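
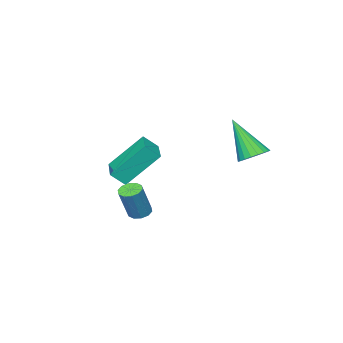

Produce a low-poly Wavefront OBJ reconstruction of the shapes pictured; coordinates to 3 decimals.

v 0.001 -2.589 -1.525
v 0.498 -3.018 -0.923
v 1.094 -1.367 -1.557
v 1.591 -1.795 -0.955
v 1.089 -3.605 -3.145
v 1.586 -4.033 -2.543
v 2.182 -2.382 -3.177
v 2.679 -2.811 -2.575
v 2.262 -1.453 -4.481
v 2.716 -1.672 -4.673
v 3.412 -1.547 -3.171
v 2.958 -1.327 -2.979
v 2.738 -1.341 -4.711
v 3.434 -1.216 -3.209
v 2.578 -1.053 -4.66
v 3.273 -0.928 -3.159
v 2.297 -0.917 -4.542
v 2.993 -0.792 -3.04
v 2.003 -0.986 -4.4
v 2.699 -0.861 -2.898
v 1.808 -1.233 -4.289
v 2.504 -1.108 -2.787
v 1.786 -1.564 -4.251
v 2.482 -1.439 -2.749
v 1.947 -1.852 -4.301
v 2.642 -1.727 -2.8
v 2.227 -1.988 -4.42
v 2.923 -1.863 -2.918
v 2.521 -1.919 -4.562
v 3.217 -1.794 -3.06
v -0.608 2.364 -1.059
v -0.222 2.908 -0.74
v -0.512 1.216 0.779
v -0.512 2.989 -0.674
v -0.818 2.961 -0.676
v -1.088 2.83 -0.744
v -1.275 2.619 -0.866
v -1.347 2.363 -1.022
v -1.291 2.108 -1.184
v -1.116 1.897 -1.325
v -0.854 1.767 -1.42
v -0.549 1.74 -1.452
v -0.255 1.821 -1.417
v -0.021 1.996 -1.32
v 0.111 2.235 -1.178
v 0.119 2.496 -1.015
v 0.001 2.734 -0.86
f 2 4 1
f 5 2 1
f 1 4 3
f 3 5 1
f 2 8 4
f 6 2 5
f 6 8 2
f 4 8 3
f 7 5 3
f 3 8 7
f 7 6 5
f 8 6 7
f 10 9 13
f 10 13 11
f 11 13 14
f 11 14 12
f 13 9 15
f 13 15 14
f 14 15 16
f 14 16 12
f 15 9 17
f 15 17 16
f 16 17 18
f 16 18 12
f 17 9 19
f 17 19 18
f 18 19 20
f 18 20 12
f 19 9 21
f 19 21 20
f 20 21 22
f 20 22 12
f 21 9 23
f 21 23 22
f 22 23 24
f 22 24 12
f 23 9 25
f 23 25 24
f 24 25 26
f 24 26 12
f 25 9 27
f 25 27 26
f 26 27 28
f 26 28 12
f 27 9 29
f 27 29 28
f 28 29 30
f 28 30 12
f 29 9 10
f 29 10 30
f 30 10 11
f 30 11 12
f 32 31 34
f 32 34 33
f 34 31 35
f 34 35 33
f 35 31 36
f 35 36 33
f 36 31 37
f 36 37 33
f 37 31 38
f 37 38 33
f 38 31 39
f 38 39 33
f 39 31 40
f 39 40 33
f 40 31 41
f 40 41 33
f 41 31 42
f 41 42 33
f 42 31 43
f 42 43 33
f 43 31 44
f 43 44 33
f 44 31 45
f 44 45 33
f 45 31 46
f 45 46 33
f 46 31 47
f 46 47 33
f 47 31 32
f 47 32 33



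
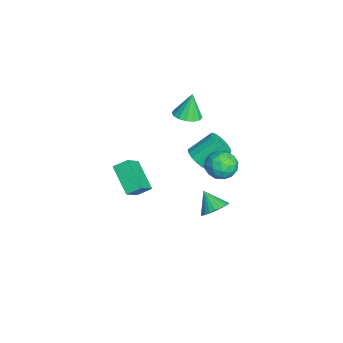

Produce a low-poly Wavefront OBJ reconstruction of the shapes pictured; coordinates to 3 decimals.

v 0.239 -1.271 -0.572
v 1.218 -1.838 0.429
v 0.195 -0.482 -0.082
v 1.174 -1.049 0.919
v 1.706 -0.551 -1.599
v 2.685 -1.118 -0.598
v 1.662 0.238 -1.109
v 2.641 -0.329 -0.108
v 4.15 3.502 -0.548
v 4.838 3.22 -0.179
v 3.43 2.918 0.348
v 4.797 3.503 -0.028
v 4.657 3.786 0.044
v 4.44 4.026 0.026
v 4.179 4.186 -0.08
v 3.914 4.242 -0.257
v 3.684 4.185 -0.478
v 3.526 4.024 -0.71
v 3.462 3.784 -0.918
v 3.504 3.5 -1.069
v 3.643 3.217 -1.141
v 3.86 2.977 -1.123
v 4.121 2.817 -1.017
v 4.387 2.761 -0.84
v 4.616 2.818 -0.619
v 4.775 2.979 -0.387
v -3.016 2.833 -2.892
v -2.245 2.714 -2.531
v -2.573 3.987 -1.407
v -3.344 4.107 -1.768
v -2.173 2.992 -2.826
v -2.501 4.265 -1.702
v -2.295 3.234 -3.136
v -2.623 4.508 -2.012
v -2.582 3.384 -3.39
v -2.91 4.658 -2.266
v -2.968 3.408 -3.53
v -3.297 4.682 -2.406
v -3.366 3.301 -3.524
v -3.694 4.574 -2.4
v -3.683 3.086 -3.373
v -4.011 4.359 -2.249
v -3.847 2.813 -3.112
v -4.175 4.087 -1.988
v -3.821 2.545 -2.801
v -4.149 3.819 -1.677
v -3.611 2.343 -2.51
v -3.939 3.617 -1.386
v -3.264 2.253 -2.307
v -3.592 3.527 -1.183
v -2.86 2.296 -2.238
v -3.189 3.57 -1.114
v -2.492 2.463 -2.319
v -2.821 3.736 -1.195
v -0.573 4.489 -1.599
v 0.377 4.547 -1.333
v -0.837 3.433 -0.427
v 0.113 3.491 -0.161
v -0.488 4.263 -0.018
v -0.325 4.915 -0.743
v -0.135 3.065 -1.017
v 0.028 3.717 -1.742
v 0.648 3.667 -0.973
v 0.429 4.407 -0.356
v -0.889 3.573 -1.404
v -1.108 4.313 -0.787
v -0.075 4.61 -1.569
v -0.385 3.37 -0.191
v -0.739 3.823 -0.107
v -0.18 3.857 0.049
v -0.487 4.827 -1.222
v 0.071 4.861 -1.065
v -0.438 4.694 -0.293
v -0.531 3.119 -0.695
v 0.027 3.153 -0.538
v -0.28 4.123 -1.809
v 0.279 4.157 -1.653
v -0.022 3.286 -1.467
v 0.643 4.127 -1.201
v 0.487 3.507 -0.512
v 0.342 3.256 -1.015
v 0.438 3.64 -1.441
v 0.514 4.562 -0.838
v 0.359 3.942 -0.149
v 0.006 4.396 -0.065
v 0.102 4.779 -0.491
v 0.674 4.045 -0.627
v -0.819 4.038 -1.611
v -0.974 3.418 -0.922
v -0.562 3.201 -1.269
v -0.466 3.584 -1.695
v -0.947 4.473 -1.248
v -1.103 3.853 -0.559
v -0.898 4.34 -0.319
v -0.802 4.724 -0.745
v -1.134 3.935 -1.133
v -3.022 2.198 1.026
v -2.195 2.134 1.21
v -3.338 2.502 2.554
v -2.257 2.559 1.112
v -2.525 2.887 0.992
v -2.925 3.03 0.881
v -3.352 2.951 0.808
v -3.69 2.669 0.794
v -3.849 2.262 0.842
v -3.787 1.838 0.939
v -3.519 1.51 1.06
v -3.118 1.366 1.171
v -2.692 1.446 1.244
v -2.354 1.727 1.258
f 2 4 1
f 5 2 1
f 1 4 3
f 3 5 1
f 2 8 4
f 6 2 5
f 6 8 2
f 4 8 3
f 7 5 3
f 3 8 7
f 7 6 5
f 8 6 7
f 10 9 12
f 10 12 11
f 12 9 13
f 12 13 11
f 13 9 14
f 13 14 11
f 14 9 15
f 14 15 11
f 15 9 16
f 15 16 11
f 16 9 17
f 16 17 11
f 17 9 18
f 17 18 11
f 18 9 19
f 18 19 11
f 19 9 20
f 19 20 11
f 20 9 21
f 20 21 11
f 21 9 22
f 21 22 11
f 22 9 23
f 22 23 11
f 23 9 24
f 23 24 11
f 24 9 25
f 24 25 11
f 25 9 26
f 25 26 11
f 26 9 10
f 26 10 11
f 28 27 31
f 28 31 29
f 29 31 32
f 29 32 30
f 31 27 33
f 31 33 32
f 32 33 34
f 32 34 30
f 33 27 35
f 33 35 34
f 34 35 36
f 34 36 30
f 35 27 37
f 35 37 36
f 36 37 38
f 36 38 30
f 37 27 39
f 37 39 38
f 38 39 40
f 38 40 30
f 39 27 41
f 39 41 40
f 40 41 42
f 40 42 30
f 41 27 43
f 41 43 42
f 42 43 44
f 42 44 30
f 43 27 45
f 43 45 44
f 44 45 46
f 44 46 30
f 45 27 47
f 45 47 46
f 46 47 48
f 46 48 30
f 47 27 49
f 47 49 48
f 48 49 50
f 48 50 30
f 49 27 51
f 49 51 50
f 50 51 52
f 50 52 30
f 51 27 53
f 51 53 52
f 52 53 54
f 52 54 30
f 53 27 28
f 53 28 54
f 54 28 29
f 54 29 30
f 55 92 71
f 92 66 95
f 71 95 60
f 92 95 71
f 55 71 67
f 71 60 72
f 67 72 56
f 71 72 67
f 55 67 76
f 67 56 77
f 76 77 62
f 67 77 76
f 55 76 88
f 76 62 91
f 88 91 65
f 76 91 88
f 55 88 92
f 88 65 96
f 92 96 66
f 88 96 92
f 56 72 83
f 72 60 86
f 83 86 64
f 72 86 83
f 60 95 73
f 95 66 94
f 73 94 59
f 95 94 73
f 66 96 93
f 96 65 89
f 93 89 57
f 96 89 93
f 65 91 90
f 91 62 78
f 90 78 61
f 91 78 90
f 62 77 82
f 77 56 79
f 82 79 63
f 77 79 82
f 58 84 70
f 84 64 85
f 70 85 59
f 84 85 70
f 58 70 68
f 70 59 69
f 68 69 57
f 70 69 68
f 58 68 75
f 68 57 74
f 75 74 61
f 68 74 75
f 58 75 80
f 75 61 81
f 80 81 63
f 75 81 80
f 58 80 84
f 80 63 87
f 84 87 64
f 80 87 84
f 59 85 73
f 85 64 86
f 73 86 60
f 85 86 73
f 57 69 93
f 69 59 94
f 93 94 66
f 69 94 93
f 61 74 90
f 74 57 89
f 90 89 65
f 74 89 90
f 63 81 82
f 81 61 78
f 82 78 62
f 81 78 82
f 64 87 83
f 87 63 79
f 83 79 56
f 87 79 83
f 98 97 100
f 98 100 99
f 100 97 101
f 100 101 99
f 101 97 102
f 101 102 99
f 102 97 103
f 102 103 99
f 103 97 104
f 103 104 99
f 104 97 105
f 104 105 99
f 105 97 106
f 105 106 99
f 106 97 107
f 106 107 99
f 107 97 108
f 107 108 99
f 108 97 109
f 108 109 99
f 109 97 110
f 109 110 99
f 110 97 98
f 110 98 99



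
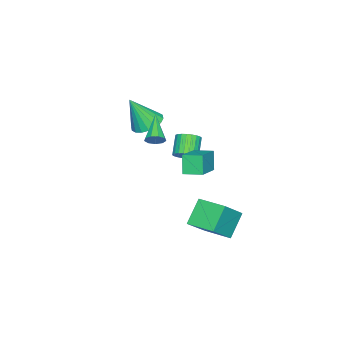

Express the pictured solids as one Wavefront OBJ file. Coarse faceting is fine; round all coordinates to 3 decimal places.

v -0.007 2.66 -0.235
v -0.483 2.398 0.913
v -0.231 3.757 -0.078
v -0.706 3.495 1.071
v 1.886 2.925 0.609
v 1.411 2.663 1.758
v 1.663 4.022 0.767
v 1.187 3.76 1.915
v -2.207 -1.346 1.066
v -1.297 -1.594 0.705
v -1.653 -2.154 3.014
v -1.233 -1.177 0.859
v -1.362 -0.793 1.055
v -1.658 -0.519 1.253
v -2.063 -0.409 1.414
v -2.496 -0.484 1.506
v -2.872 -0.73 1.511
v -3.117 -1.098 1.428
v -3.181 -1.515 1.273
v -3.052 -1.899 1.077
v -2.756 -2.173 0.879
v -2.351 -2.283 0.718
v -1.917 -2.208 0.626
v -1.541 -1.962 0.622
v -1.463 3.316 -3.952
v -0.024 2.953 -2.568
v -1.161 5.054 -3.81
v 0.279 4.691 -2.426
v -0.239 3.209 -5.254
v 1.201 2.846 -3.87
v 0.064 4.947 -5.112
v 1.503 4.584 -3.728
v -0.449 1.928 0.339
v 0.035 1.521 0.704
v -0.906 1.226 1.626
v -1.391 1.632 1.261
v 0.074 1.776 0.825
v -0.867 1.481 1.747
v 0.033 2.054 0.872
v -0.908 1.759 1.794
v -0.081 2.312 0.838
v -1.022 2.017 1.76
v -0.252 2.513 0.728
v -1.193 2.218 1.65
v -0.452 2.624 0.559
v -1.393 2.329 1.481
v -0.652 2.629 0.357
v -1.593 2.334 1.278
v -0.821 2.527 0.151
v -1.763 2.232 1.073
v -0.934 2.334 -0.026
v -1.875 2.039 0.896
v -0.973 2.079 -0.147
v -1.914 1.784 0.775
v -0.932 1.801 -0.194
v -1.873 1.506 0.728
v -0.818 1.543 -0.16
v -1.759 1.248 0.762
v -0.647 1.342 -0.05
v -1.588 1.047 0.872
v -0.447 1.231 0.119
v -1.388 0.936 1.041
v -0.247 1.226 0.322
v -1.188 0.931 1.243
v -0.077 1.328 0.527
v -1.019 1.033 1.449
v 2.054 1.388 2.914
v 2.409 1.325 3.381
v 0.626 0.672 3.906
v 2.233 1.688 3.39
v 1.973 1.911 3.175
v 1.751 1.888 2.839
v 1.671 1.632 2.538
v 1.77 1.261 2.413
v 2.002 0.95 2.523
v 2.258 0.843 2.816
v 2.419 0.992 3.155
f 2 4 1
f 5 2 1
f 1 4 3
f 3 5 1
f 2 8 4
f 6 2 5
f 6 8 2
f 4 8 3
f 7 5 3
f 3 8 7
f 7 6 5
f 8 6 7
f 10 9 12
f 10 12 11
f 12 9 13
f 12 13 11
f 13 9 14
f 13 14 11
f 14 9 15
f 14 15 11
f 15 9 16
f 15 16 11
f 16 9 17
f 16 17 11
f 17 9 18
f 17 18 11
f 18 9 19
f 18 19 11
f 19 9 20
f 19 20 11
f 20 9 21
f 20 21 11
f 21 9 22
f 21 22 11
f 22 9 23
f 22 23 11
f 23 9 24
f 23 24 11
f 24 9 10
f 24 10 11
f 26 28 25
f 29 26 25
f 25 28 27
f 27 29 25
f 26 32 28
f 30 26 29
f 30 32 26
f 28 32 27
f 31 29 27
f 27 32 31
f 31 30 29
f 32 30 31
f 34 33 37
f 34 37 35
f 35 37 38
f 35 38 36
f 37 33 39
f 37 39 38
f 38 39 40
f 38 40 36
f 39 33 41
f 39 41 40
f 40 41 42
f 40 42 36
f 41 33 43
f 41 43 42
f 42 43 44
f 42 44 36
f 43 33 45
f 43 45 44
f 44 45 46
f 44 46 36
f 45 33 47
f 45 47 46
f 46 47 48
f 46 48 36
f 47 33 49
f 47 49 48
f 48 49 50
f 48 50 36
f 49 33 51
f 49 51 50
f 50 51 52
f 50 52 36
f 51 33 53
f 51 53 52
f 52 53 54
f 52 54 36
f 53 33 55
f 53 55 54
f 54 55 56
f 54 56 36
f 55 33 57
f 55 57 56
f 56 57 58
f 56 58 36
f 57 33 59
f 57 59 58
f 58 59 60
f 58 60 36
f 59 33 61
f 59 61 60
f 60 61 62
f 60 62 36
f 61 33 63
f 61 63 62
f 62 63 64
f 62 64 36
f 63 33 65
f 63 65 64
f 64 65 66
f 64 66 36
f 65 33 34
f 65 34 66
f 66 34 35
f 66 35 36
f 68 67 70
f 68 70 69
f 70 67 71
f 70 71 69
f 71 67 72
f 71 72 69
f 72 67 73
f 72 73 69
f 73 67 74
f 73 74 69
f 74 67 75
f 74 75 69
f 75 67 76
f 75 76 69
f 76 67 77
f 76 77 69
f 77 67 68
f 77 68 69



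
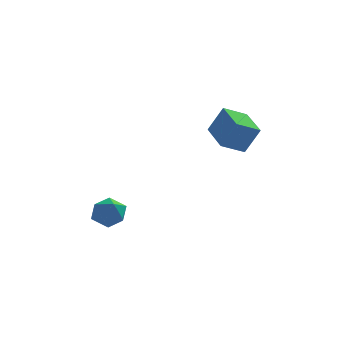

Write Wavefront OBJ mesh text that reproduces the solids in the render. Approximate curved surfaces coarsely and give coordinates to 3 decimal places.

v -2.967 -2.326 -1.934
v -2.02 -2.057 -2.104
v -2.54 -3.883 -2.016
v -1.593 -3.614 -2.186
v -2.004 -3.454 -1.29
v -2.269 -2.492 -1.239
v -2.291 -3.448 -2.881
v -2.556 -2.486 -2.83
v -1.603 -2.75 -2.689
v -1.425 -2.754 -1.706
v -3.135 -3.186 -2.414
v -2.957 -3.19 -1.431
v 3.173 -2.422 2.269
v 3.931 -2.505 3.755
v 2.542 -0.413 2.703
v 3.3 -0.496 4.189
v 4.36 -1.924 1.691
v 5.118 -2.007 3.177
v 3.729 0.085 2.125
v 4.487 0.002 3.611
f 1 12 6
f 1 6 2
f 1 2 8
f 1 8 11
f 1 11 12
f 2 6 10
f 6 12 5
f 12 11 3
f 11 8 7
f 8 2 9
f 4 10 5
f 4 5 3
f 4 3 7
f 4 7 9
f 4 9 10
f 5 10 6
f 3 5 12
f 7 3 11
f 9 7 8
f 10 9 2
f 14 16 13
f 17 14 13
f 13 16 15
f 15 17 13
f 14 20 16
f 18 14 17
f 18 20 14
f 16 20 15
f 19 17 15
f 15 20 19
f 19 18 17
f 20 18 19



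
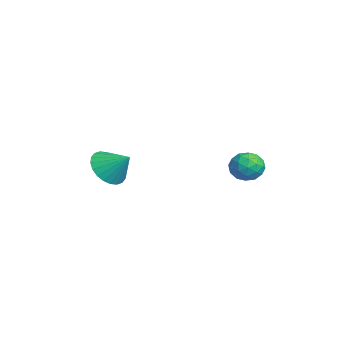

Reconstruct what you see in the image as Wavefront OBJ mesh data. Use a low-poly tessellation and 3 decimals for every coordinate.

v 1.04 -3.337 -0.129
v 1.895 -3.366 -0.789
v 1.78 -2.443 0.789
v 1.684 -3.035 -0.942
v 1.376 -2.75 -0.971
v 1.016 -2.554 -0.872
v 0.66 -2.477 -0.66
v 0.362 -2.532 -0.367
v 0.167 -2.709 -0.038
v 0.105 -2.981 0.277
v 0.186 -3.308 0.53
v 0.396 -3.639 0.683
v 0.705 -3.925 0.713
v 1.065 -4.121 0.614
v 1.421 -4.197 0.402
v 1.719 -4.143 0.109
v 1.914 -3.966 -0.22
v 1.976 -3.693 -0.535
v 3.526 3.044 1.306
v 3.812 3.383 0.554
v 3.528 1.757 0.726
v 3.814 2.096 -0.026
v 4.338 2.078 0.672
v 4.337 2.874 1.03
v 3.003 2.266 0.25
v 3.002 3.062 0.608
v 3.489 2.902 -0.099
v 4.314 2.786 0.162
v 3.026 2.354 1.118
v 3.851 2.238 1.379
v 3.669 3.327 0.981
v 3.671 1.813 0.299
v 3.979 1.803 0.709
v 4.147 2.002 0.268
v 3.977 3.027 1.261
v 4.145 3.227 0.819
v 4.454 2.459 0.888
v 3.195 1.913 0.461
v 3.363 2.113 0.019
v 3.193 3.138 1.012
v 3.361 3.337 0.571
v 2.886 2.681 0.392
v 3.647 3.243 0.155
v 3.648 2.486 -0.185
v 3.172 2.587 -0.024
v 3.171 3.055 0.187
v 4.132 3.175 0.309
v 4.133 2.418 -0.032
v 4.441 2.408 0.378
v 4.44 2.875 0.589
v 3.942 2.892 -0.075
v 3.207 2.722 1.312
v 3.208 1.965 0.971
v 2.9 2.265 0.691
v 2.899 2.732 0.902
v 3.692 2.654 1.465
v 3.693 1.897 1.125
v 4.169 2.085 1.093
v 4.168 2.553 1.304
v 3.398 2.248 1.355
f 2 1 4
f 2 4 3
f 4 1 5
f 4 5 3
f 5 1 6
f 5 6 3
f 6 1 7
f 6 7 3
f 7 1 8
f 7 8 3
f 8 1 9
f 8 9 3
f 9 1 10
f 9 10 3
f 10 1 11
f 10 11 3
f 11 1 12
f 11 12 3
f 12 1 13
f 12 13 3
f 13 1 14
f 13 14 3
f 14 1 15
f 14 15 3
f 15 1 16
f 15 16 3
f 16 1 17
f 16 17 3
f 17 1 18
f 17 18 3
f 18 1 2
f 18 2 3
f 19 56 35
f 56 30 59
f 35 59 24
f 56 59 35
f 19 35 31
f 35 24 36
f 31 36 20
f 35 36 31
f 19 31 40
f 31 20 41
f 40 41 26
f 31 41 40
f 19 40 52
f 40 26 55
f 52 55 29
f 40 55 52
f 19 52 56
f 52 29 60
f 56 60 30
f 52 60 56
f 20 36 47
f 36 24 50
f 47 50 28
f 36 50 47
f 24 59 37
f 59 30 58
f 37 58 23
f 59 58 37
f 30 60 57
f 60 29 53
f 57 53 21
f 60 53 57
f 29 55 54
f 55 26 42
f 54 42 25
f 55 42 54
f 26 41 46
f 41 20 43
f 46 43 27
f 41 43 46
f 22 48 34
f 48 28 49
f 34 49 23
f 48 49 34
f 22 34 32
f 34 23 33
f 32 33 21
f 34 33 32
f 22 32 39
f 32 21 38
f 39 38 25
f 32 38 39
f 22 39 44
f 39 25 45
f 44 45 27
f 39 45 44
f 22 44 48
f 44 27 51
f 48 51 28
f 44 51 48
f 23 49 37
f 49 28 50
f 37 50 24
f 49 50 37
f 21 33 57
f 33 23 58
f 57 58 30
f 33 58 57
f 25 38 54
f 38 21 53
f 54 53 29
f 38 53 54
f 27 45 46
f 45 25 42
f 46 42 26
f 45 42 46
f 28 51 47
f 51 27 43
f 47 43 20
f 51 43 47



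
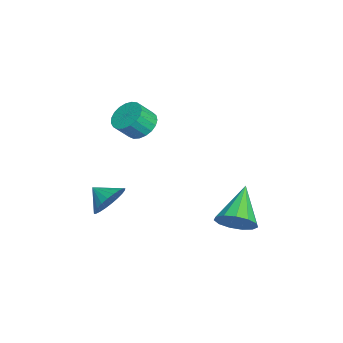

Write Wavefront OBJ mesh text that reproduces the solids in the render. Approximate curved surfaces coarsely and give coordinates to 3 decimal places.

v -0.778 -1.178 -0.169
v -0.013 -0.942 -0.345
v 0.363 -1.565 0.453
v -0.402 -1.802 0.629
v -0.109 -0.707 -0.116
v 0.267 -1.331 0.682
v -0.321 -0.554 0.103
v 0.055 -1.178 0.901
v -0.611 -0.509 0.275
v -0.235 -1.133 1.073
v -0.931 -0.58 0.37
v -0.555 -1.203 1.168
v -1.224 -0.754 0.373
v -0.848 -1.377 1.171
v -1.44 -1.002 0.281
v -1.064 -1.625 1.079
v -1.542 -1.28 0.112
v -1.166 -1.903 0.91
v -1.511 -1.54 -0.106
v -1.135 -2.163 0.692
v -1.354 -1.738 -0.335
v -0.978 -2.361 0.463
v -1.097 -1.839 -0.535
v -0.721 -2.463 0.263
v -0.785 -1.826 -0.672
v -0.409 -2.449 0.126
v -0.472 -1.701 -0.722
v -0.096 -2.324 0.076
v -0.211 -1.486 -0.676
v 0.165 -2.109 0.122
v -0.049 -1.217 -0.543
v 0.327 -1.84 0.255
v 2.789 2.964 -3.722
v 3.313 3.478 -3.15
v 1.151 3.296 -2.518
v 3.117 3.808 -3.507
v 2.817 3.87 -3.933
v 2.508 3.645 -4.291
v 2.289 3.203 -4.469
v 2.228 2.686 -4.409
v 2.345 2.257 -4.132
v 2.603 2.053 -3.724
v 2.92 2.138 -3.316
v 3.196 2.485 -3.037
v 3.342 2.985 -2.975
v 1.606 -2.337 -3.419
v 2.084 -2.109 -2.667
v 1.154 -3.103 -2.901
v 1.79 -1.908 -2.626
v 1.467 -1.772 -2.706
v 1.166 -1.722 -2.894
v 0.931 -1.766 -3.163
v 0.8 -1.896 -3.47
v 0.79 -2.094 -3.77
v 0.905 -2.328 -4.016
v 1.127 -2.564 -4.172
v 1.421 -2.765 -4.213
v 1.744 -2.901 -4.133
v 2.045 -2.951 -3.945
v 2.28 -2.907 -3.676
v 2.412 -2.777 -3.369
v 2.421 -2.58 -3.069
v 2.306 -2.345 -2.823
f 2 1 5
f 2 5 3
f 3 5 6
f 3 6 4
f 5 1 7
f 5 7 6
f 6 7 8
f 6 8 4
f 7 1 9
f 7 9 8
f 8 9 10
f 8 10 4
f 9 1 11
f 9 11 10
f 10 11 12
f 10 12 4
f 11 1 13
f 11 13 12
f 12 13 14
f 12 14 4
f 13 1 15
f 13 15 14
f 14 15 16
f 14 16 4
f 15 1 17
f 15 17 16
f 16 17 18
f 16 18 4
f 17 1 19
f 17 19 18
f 18 19 20
f 18 20 4
f 19 1 21
f 19 21 20
f 20 21 22
f 20 22 4
f 21 1 23
f 21 23 22
f 22 23 24
f 22 24 4
f 23 1 25
f 23 25 24
f 24 25 26
f 24 26 4
f 25 1 27
f 25 27 26
f 26 27 28
f 26 28 4
f 27 1 29
f 27 29 28
f 28 29 30
f 28 30 4
f 29 1 31
f 29 31 30
f 30 31 32
f 30 32 4
f 31 1 2
f 31 2 32
f 32 2 3
f 32 3 4
f 34 33 36
f 34 36 35
f 36 33 37
f 36 37 35
f 37 33 38
f 37 38 35
f 38 33 39
f 38 39 35
f 39 33 40
f 39 40 35
f 40 33 41
f 40 41 35
f 41 33 42
f 41 42 35
f 42 33 43
f 42 43 35
f 43 33 44
f 43 44 35
f 44 33 45
f 44 45 35
f 45 33 34
f 45 34 35
f 47 46 49
f 47 49 48
f 49 46 50
f 49 50 48
f 50 46 51
f 50 51 48
f 51 46 52
f 51 52 48
f 52 46 53
f 52 53 48
f 53 46 54
f 53 54 48
f 54 46 55
f 54 55 48
f 55 46 56
f 55 56 48
f 56 46 57
f 56 57 48
f 57 46 58
f 57 58 48
f 58 46 59
f 58 59 48
f 59 46 60
f 59 60 48
f 60 46 61
f 60 61 48
f 61 46 62
f 61 62 48
f 62 46 63
f 62 63 48
f 63 46 47
f 63 47 48



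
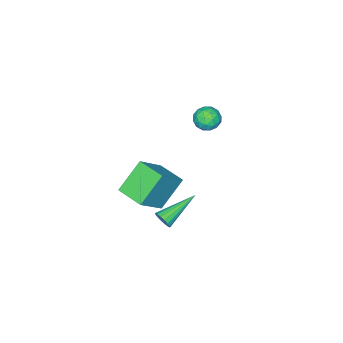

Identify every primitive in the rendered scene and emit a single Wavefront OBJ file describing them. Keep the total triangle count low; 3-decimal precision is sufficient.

v 2.124 1.871 -3.835
v 2.343 2.182 -3.451
v 0.176 2.269 -3.045
v 2.298 2.346 -3.646
v 2.213 2.401 -3.884
v 2.108 2.335 -4.11
v 2.006 2.162 -4.274
v 1.932 1.923 -4.336
v 1.902 1.671 -4.284
v 1.922 1.466 -4.129
v 1.989 1.353 -3.906
v 2.087 1.359 -3.667
v 2.194 1.482 -3.467
v 2.284 1.694 -3.35
v 2.338 1.947 -3.345
v -3.638 0.402 -1.509
v -3.141 0.606 -0.961
v -3.739 -0.726 -0.999
v -3.242 -0.522 -0.451
v -3.941 -0.207 -0.47
v -3.879 0.49 -0.786
v -3.001 -0.61 -1.174
v -2.939 0.087 -1.49
v -2.747 -0.02 -0.754
v -3.328 0.229 -0.319
v -3.552 -0.349 -1.641
v -4.133 -0.1 -1.206
v -3.381 0.603 -1.28
v -3.499 -0.723 -0.68
v -3.911 -0.538 -0.691
v -3.618 -0.418 -0.369
v -3.815 0.535 -1.177
v -3.522 0.654 -0.855
v -3.993 0.177 -0.566
v -3.358 -0.774 -1.105
v -3.065 -0.655 -0.783
v -3.262 0.298 -1.591
v -2.969 0.418 -1.269
v -2.887 -0.297 -1.394
v -2.857 0.355 -0.836
v -2.916 -0.308 -0.536
v -2.775 -0.36 -0.962
v -2.738 0.05 -1.147
v -3.198 0.501 -0.58
v -3.258 -0.162 -0.281
v -3.669 0.023 -0.292
v -3.632 0.433 -0.477
v -2.967 0.133 -0.459
v -3.622 0.042 -1.679
v -3.682 -0.621 -1.38
v -3.248 -0.553 -1.483
v -3.211 -0.143 -1.668
v -3.964 0.188 -1.424
v -4.023 -0.475 -1.124
v -4.142 -0.17 -0.813
v -4.105 0.24 -0.998
v -3.913 -0.253 -1.501
v 2.401 0.674 -2.309
v 1.085 0.86 -0.938
v 2.494 2.147 -2.42
v 1.178 2.333 -1.049
v 3.882 0.687 -0.891
v 2.566 0.873 0.48
v 3.975 2.16 -1.002
v 2.659 2.346 0.369
f 2 1 4
f 2 4 3
f 4 1 5
f 4 5 3
f 5 1 6
f 5 6 3
f 6 1 7
f 6 7 3
f 7 1 8
f 7 8 3
f 8 1 9
f 8 9 3
f 9 1 10
f 9 10 3
f 10 1 11
f 10 11 3
f 11 1 12
f 11 12 3
f 12 1 13
f 12 13 3
f 13 1 14
f 13 14 3
f 14 1 15
f 14 15 3
f 15 1 2
f 15 2 3
f 16 53 32
f 53 27 56
f 32 56 21
f 53 56 32
f 16 32 28
f 32 21 33
f 28 33 17
f 32 33 28
f 16 28 37
f 28 17 38
f 37 38 23
f 28 38 37
f 16 37 49
f 37 23 52
f 49 52 26
f 37 52 49
f 16 49 53
f 49 26 57
f 53 57 27
f 49 57 53
f 17 33 44
f 33 21 47
f 44 47 25
f 33 47 44
f 21 56 34
f 56 27 55
f 34 55 20
f 56 55 34
f 27 57 54
f 57 26 50
f 54 50 18
f 57 50 54
f 26 52 51
f 52 23 39
f 51 39 22
f 52 39 51
f 23 38 43
f 38 17 40
f 43 40 24
f 38 40 43
f 19 45 31
f 45 25 46
f 31 46 20
f 45 46 31
f 19 31 29
f 31 20 30
f 29 30 18
f 31 30 29
f 19 29 36
f 29 18 35
f 36 35 22
f 29 35 36
f 19 36 41
f 36 22 42
f 41 42 24
f 36 42 41
f 19 41 45
f 41 24 48
f 45 48 25
f 41 48 45
f 20 46 34
f 46 25 47
f 34 47 21
f 46 47 34
f 18 30 54
f 30 20 55
f 54 55 27
f 30 55 54
f 22 35 51
f 35 18 50
f 51 50 26
f 35 50 51
f 24 42 43
f 42 22 39
f 43 39 23
f 42 39 43
f 25 48 44
f 48 24 40
f 44 40 17
f 48 40 44
f 59 61 58
f 62 59 58
f 58 61 60
f 60 62 58
f 59 65 61
f 63 59 62
f 63 65 59
f 61 65 60
f 64 62 60
f 60 65 64
f 64 63 62
f 65 63 64



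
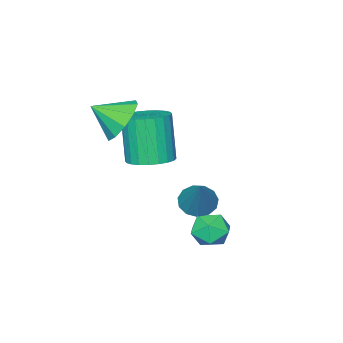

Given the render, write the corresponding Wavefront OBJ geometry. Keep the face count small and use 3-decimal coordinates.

v 1.562 -2.063 -0.215
v 1.901 -2.458 -1.034
v 2.278 -2.837 0.455
v 2.259 -2 -0.887
v 2.35 -1.566 -0.484
v 2.141 -1.322 0.022
v 1.71 -1.36 0.437
v 1.223 -1.668 0.603
v 0.865 -2.126 0.456
v 0.773 -2.56 0.053
v 0.983 -2.804 -0.452
v 1.413 -2.765 -0.868
v 0.75 -1.545 -2.275
v 1.345 -2.175 -2.351
v 1.025 -2.705 -0.481
v 0.43 -2.075 -0.405
v 1.537 -1.916 -2.245
v 1.216 -2.446 -0.375
v 1.609 -1.6 -2.143
v 1.288 -2.13 -0.273
v 1.55 -1.276 -2.062
v 1.229 -1.806 -0.192
v 1.369 -0.993 -2.012
v 1.048 -1.523 -0.142
v 1.094 -0.794 -2.003
v 0.773 -1.324 -0.133
v 0.767 -0.709 -2.035
v 0.446 -1.239 -0.165
v 0.437 -0.752 -2.104
v 0.117 -1.281 -0.234
v 0.155 -0.915 -2.199
v -0.165 -1.445 -0.329
v -0.036 -1.174 -2.305
v -0.357 -1.704 -0.435
v -0.108 -1.49 -2.407
v -0.429 -2.02 -0.537
v -0.049 -1.814 -2.488
v -0.37 -2.344 -0.618
v 0.132 -2.097 -2.538
v -0.189 -2.627 -0.668
v 0.407 -2.296 -2.547
v 0.086 -2.826 -0.677
v 0.734 -2.381 -2.515
v 0.413 -2.911 -0.645
v 1.063 -2.339 -2.446
v 0.743 -2.868 -0.576
v 1.859 2.255 -3.249
v 2.153 1.746 -3.743
v 0.767 2.194 -3.837
v 1.061 1.685 -4.331
v 0.947 1.487 -3.598
v 1.622 1.525 -3.235
v 1.298 2.415 -4.345
v 1.973 2.453 -3.982
v 1.806 1.845 -4.42
v 1.59 1.272 -3.959
v 1.33 2.668 -3.621
v 1.114 2.095 -3.16
v 1.151 1.091 -2.937
v 1.736 1.126 -3.283
v 1.969 1.989 -1.463
v 1.541 1.444 -3.368
v 1.222 1.65 -3.317
v 0.88 1.679 -3.145
v 0.625 1.52 -2.907
v 0.537 1.226 -2.679
v 0.644 0.888 -2.532
v 0.912 0.615 -2.514
v 1.256 0.493 -2.63
v 1.567 0.56 -2.844
v 1.746 0.796 -3.087
f 2 1 4
f 2 4 3
f 4 1 5
f 4 5 3
f 5 1 6
f 5 6 3
f 6 1 7
f 6 7 3
f 7 1 8
f 7 8 3
f 8 1 9
f 8 9 3
f 9 1 10
f 9 10 3
f 10 1 11
f 10 11 3
f 11 1 12
f 11 12 3
f 12 1 2
f 12 2 3
f 14 13 17
f 14 17 15
f 15 17 18
f 15 18 16
f 17 13 19
f 17 19 18
f 18 19 20
f 18 20 16
f 19 13 21
f 19 21 20
f 20 21 22
f 20 22 16
f 21 13 23
f 21 23 22
f 22 23 24
f 22 24 16
f 23 13 25
f 23 25 24
f 24 25 26
f 24 26 16
f 25 13 27
f 25 27 26
f 26 27 28
f 26 28 16
f 27 13 29
f 27 29 28
f 28 29 30
f 28 30 16
f 29 13 31
f 29 31 30
f 30 31 32
f 30 32 16
f 31 13 33
f 31 33 32
f 32 33 34
f 32 34 16
f 33 13 35
f 33 35 34
f 34 35 36
f 34 36 16
f 35 13 37
f 35 37 36
f 36 37 38
f 36 38 16
f 37 13 39
f 37 39 38
f 38 39 40
f 38 40 16
f 39 13 41
f 39 41 40
f 40 41 42
f 40 42 16
f 41 13 43
f 41 43 42
f 42 43 44
f 42 44 16
f 43 13 45
f 43 45 44
f 44 45 46
f 44 46 16
f 45 13 14
f 45 14 46
f 46 14 15
f 46 15 16
f 47 58 52
f 47 52 48
f 47 48 54
f 47 54 57
f 47 57 58
f 48 52 56
f 52 58 51
f 58 57 49
f 57 54 53
f 54 48 55
f 50 56 51
f 50 51 49
f 50 49 53
f 50 53 55
f 50 55 56
f 51 56 52
f 49 51 58
f 53 49 57
f 55 53 54
f 56 55 48
f 60 59 62
f 60 62 61
f 62 59 63
f 62 63 61
f 63 59 64
f 63 64 61
f 64 59 65
f 64 65 61
f 65 59 66
f 65 66 61
f 66 59 67
f 66 67 61
f 67 59 68
f 67 68 61
f 68 59 69
f 68 69 61
f 69 59 70
f 69 70 61
f 70 59 71
f 70 71 61
f 71 59 60
f 71 60 61



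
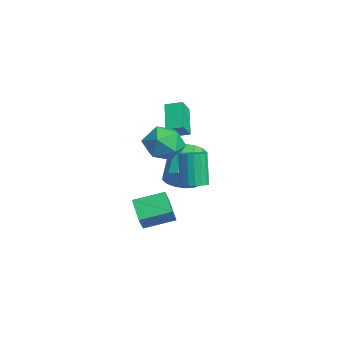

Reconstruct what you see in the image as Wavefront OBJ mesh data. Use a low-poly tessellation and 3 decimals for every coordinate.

v 1.357 -2.73 0.942
v 0.089 -2.467 2.044
v 1.717 -1.924 1.164
v 0.449 -1.661 2.266
v 1.931 -3.199 1.714
v 0.663 -2.936 2.816
v 2.291 -2.393 1.936
v 1.023 -2.13 3.038
v 2.874 -2.022 -1.68
v 3.392 -2.438 -1.46
v 2.704 -2.353 0.32
v 2.186 -1.938 0.1
v 3.513 -2.153 -1.426
v 2.825 -2.068 0.353
v 3.508 -1.842 -1.443
v 2.82 -1.757 0.336
v 3.377 -1.567 -1.507
v 2.688 -1.482 0.272
v 3.146 -1.382 -1.605
v 2.458 -1.297 0.174
v 2.861 -1.324 -1.718
v 2.173 -1.239 0.062
v 2.579 -1.404 -1.823
v 1.891 -1.319 -0.044
v 2.356 -1.607 -1.9
v 1.668 -1.522 -0.12
v 2.235 -1.892 -1.933
v 1.547 -1.807 -0.154
v 2.24 -2.203 -1.916
v 1.552 -2.118 -0.137
v 2.372 -2.478 -1.852
v 1.683 -2.393 -0.073
v 2.602 -2.663 -1.754
v 1.914 -2.578 0.025
v 2.887 -2.721 -1.642
v 2.199 -2.636 0.138
v 3.169 -2.641 -1.536
v 2.481 -2.556 0.243
v 0.296 -4.279 -4.286
v 0.712 -4.578 -3.475
v 0.514 -2.683 -3.809
v 0.93 -2.982 -2.998
v 1.67 -4.258 -4.982
v 2.086 -4.557 -4.171
v 1.888 -2.662 -4.505
v 2.304 -2.961 -3.694
v 0.538 -2.067 -2.517
v 1.002 -2.384 -1.726
v -0.535 -1.649 -0.532
v -0.998 -1.333 -1.323
v 1.17 -1.917 -1.796
v -0.367 -1.182 -0.603
v 1.169 -1.489 -2.06
v -0.367 -0.755 -0.867
v 1 -1.217 -2.446
v -0.537 -0.482 -1.253
v 0.706 -1.173 -2.851
v -0.83 -0.438 -1.658
v 0.368 -1.368 -3.167
v -1.169 -0.633 -1.973
v 0.075 -1.751 -3.308
v -1.462 -1.016 -2.114
v -0.093 -2.218 -3.237
v -1.63 -1.483 -2.044
v -0.093 -2.645 -2.973
v -1.629 -1.911 -1.78
v 0.077 -2.918 -2.587
v -1.46 -2.183 -1.394
v 0.37 -2.962 -2.182
v -1.166 -2.227 -0.989
v 0.709 -2.767 -1.867
v -0.828 -2.032 -0.673
v 3.246 -3.294 1.21
v 4.135 -2.75 1.604
v 3.825 -4.81 1.996
v 4.714 -4.266 2.39
v 3.698 -4.037 2.789
v 3.341 -3.1 2.303
v 4.619 -4.46 1.297
v 4.262 -3.523 0.811
v 4.984 -3.47 1.658
v 4.415 -3.209 2.58
v 3.545 -4.351 1.02
v 2.976 -4.09 1.942
f 2 4 1
f 5 2 1
f 1 4 3
f 3 5 1
f 2 8 4
f 6 2 5
f 6 8 2
f 4 8 3
f 7 5 3
f 3 8 7
f 7 6 5
f 8 6 7
f 10 9 13
f 10 13 11
f 11 13 14
f 11 14 12
f 13 9 15
f 13 15 14
f 14 15 16
f 14 16 12
f 15 9 17
f 15 17 16
f 16 17 18
f 16 18 12
f 17 9 19
f 17 19 18
f 18 19 20
f 18 20 12
f 19 9 21
f 19 21 20
f 20 21 22
f 20 22 12
f 21 9 23
f 21 23 22
f 22 23 24
f 22 24 12
f 23 9 25
f 23 25 24
f 24 25 26
f 24 26 12
f 25 9 27
f 25 27 26
f 26 27 28
f 26 28 12
f 27 9 29
f 27 29 28
f 28 29 30
f 28 30 12
f 29 9 31
f 29 31 30
f 30 31 32
f 30 32 12
f 31 9 33
f 31 33 32
f 32 33 34
f 32 34 12
f 33 9 35
f 33 35 34
f 34 35 36
f 34 36 12
f 35 9 37
f 35 37 36
f 36 37 38
f 36 38 12
f 37 9 10
f 37 10 38
f 38 10 11
f 38 11 12
f 40 42 39
f 43 40 39
f 39 42 41
f 41 43 39
f 40 46 42
f 44 40 43
f 44 46 40
f 42 46 41
f 45 43 41
f 41 46 45
f 45 44 43
f 46 44 45
f 48 47 51
f 48 51 49
f 49 51 52
f 49 52 50
f 51 47 53
f 51 53 52
f 52 53 54
f 52 54 50
f 53 47 55
f 53 55 54
f 54 55 56
f 54 56 50
f 55 47 57
f 55 57 56
f 56 57 58
f 56 58 50
f 57 47 59
f 57 59 58
f 58 59 60
f 58 60 50
f 59 47 61
f 59 61 60
f 60 61 62
f 60 62 50
f 61 47 63
f 61 63 62
f 62 63 64
f 62 64 50
f 63 47 65
f 63 65 64
f 64 65 66
f 64 66 50
f 65 47 67
f 65 67 66
f 66 67 68
f 66 68 50
f 67 47 69
f 67 69 68
f 68 69 70
f 68 70 50
f 69 47 71
f 69 71 70
f 70 71 72
f 70 72 50
f 71 47 48
f 71 48 72
f 72 48 49
f 72 49 50
f 73 84 78
f 73 78 74
f 73 74 80
f 73 80 83
f 73 83 84
f 74 78 82
f 78 84 77
f 84 83 75
f 83 80 79
f 80 74 81
f 76 82 77
f 76 77 75
f 76 75 79
f 76 79 81
f 76 81 82
f 77 82 78
f 75 77 84
f 79 75 83
f 81 79 80
f 82 81 74



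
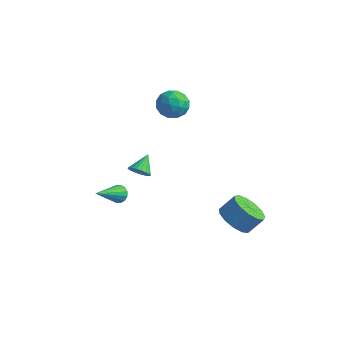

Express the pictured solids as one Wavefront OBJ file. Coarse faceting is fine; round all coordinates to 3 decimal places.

v 3.431 2.729 -2.953
v 4.327 2.717 -3.419
v 4.785 3.339 -2.554
v 3.889 3.351 -2.087
v 4.054 3.18 -3.607
v 4.512 3.802 -2.742
v 3.583 3.5 -3.587
v 4.042 4.122 -2.722
v 3.064 3.574 -3.366
v 3.523 4.196 -2.501
v 2.662 3.381 -3.014
v 3.12 4.003 -2.149
v 2.503 2.98 -2.642
v 2.962 3.602 -1.777
v 2.639 2.5 -2.368
v 3.098 3.122 -1.503
v 3.027 2.092 -2.281
v 3.485 2.714 -1.416
v 3.542 1.887 -2.406
v 4.001 2.509 -1.541
v 4.022 1.949 -2.705
v 4.481 2.571 -1.84
v 4.315 2.258 -3.083
v 4.773 2.88 -2.218
v -2.804 2.568 -2.323
v -2.218 2.802 -2.43
v -3.036 3.492 -1.577
v -2.36 2.921 -2.621
v -2.58 2.978 -2.761
v -2.838 2.965 -2.824
v -3.09 2.883 -2.802
v -3.292 2.746 -2.696
v -3.411 2.579 -2.526
v -3.424 2.41 -2.321
v -3.33 2.268 -2.116
v -3.145 2.179 -1.947
v -2.901 2.156 -1.843
v -2.64 2.205 -1.822
v -2.408 2.316 -1.888
v -2.244 2.472 -2.029
v -2.176 2.643 -2.221
v -2.225 0.453 -2.552
v -1.703 0.343 -2.724
v -2.255 -1.173 -1.608
v -1.671 0.487 -2.475
v -1.787 0.622 -2.246
v -2.02 0.712 -2.099
v -2.308 0.732 -2.074
v -2.574 0.678 -2.176
v -2.746 0.563 -2.379
v -2.778 0.419 -2.629
v -2.662 0.284 -2.858
v -2.429 0.194 -3.004
v -2.141 0.174 -3.03
v -1.875 0.228 -2.927
v -1.603 2.877 3.943
v -0.97 3.468 4.204
v -0.81 2.552 2.756
v -0.177 3.143 3.017
v -0.304 2.38 3.486
v -0.794 2.581 4.219
v -0.986 3.439 2.741
v -1.476 3.64 3.474
v -0.589 3.815 3.461
v -0.168 3.161 3.922
v -1.612 2.859 3.038
v -1.191 2.205 3.499
v -1.356 3.201 4.177
v -0.424 2.819 2.783
v -0.499 2.371 3.058
v -0.127 2.718 3.212
v -1.253 2.68 4.186
v -0.881 3.027 4.34
v -0.49 2.387 3.918
v -0.899 2.993 2.62
v -0.527 3.34 2.774
v -1.653 3.302 3.748
v -1.281 3.649 3.902
v -1.29 3.633 3.042
v -0.76 3.752 3.894
v -0.294 3.561 3.197
v -0.769 3.736 3.034
v -1.057 3.854 3.465
v -0.512 3.368 4.165
v -0.046 3.177 3.468
v -0.121 2.728 3.743
v -0.409 2.846 4.174
v -0.288 3.572 3.728
v -1.734 2.843 3.492
v -1.268 2.652 2.795
v -1.371 3.174 2.786
v -1.659 3.292 3.217
v -1.486 2.459 3.763
v -1.02 2.268 3.066
v -0.723 2.166 3.495
v -1.011 2.284 3.926
v -1.492 2.448 3.232
f 2 1 5
f 2 5 3
f 3 5 6
f 3 6 4
f 5 1 7
f 5 7 6
f 6 7 8
f 6 8 4
f 7 1 9
f 7 9 8
f 8 9 10
f 8 10 4
f 9 1 11
f 9 11 10
f 10 11 12
f 10 12 4
f 11 1 13
f 11 13 12
f 12 13 14
f 12 14 4
f 13 1 15
f 13 15 14
f 14 15 16
f 14 16 4
f 15 1 17
f 15 17 16
f 16 17 18
f 16 18 4
f 17 1 19
f 17 19 18
f 18 19 20
f 18 20 4
f 19 1 21
f 19 21 20
f 20 21 22
f 20 22 4
f 21 1 23
f 21 23 22
f 22 23 24
f 22 24 4
f 23 1 2
f 23 2 24
f 24 2 3
f 24 3 4
f 26 25 28
f 26 28 27
f 28 25 29
f 28 29 27
f 29 25 30
f 29 30 27
f 30 25 31
f 30 31 27
f 31 25 32
f 31 32 27
f 32 25 33
f 32 33 27
f 33 25 34
f 33 34 27
f 34 25 35
f 34 35 27
f 35 25 36
f 35 36 27
f 36 25 37
f 36 37 27
f 37 25 38
f 37 38 27
f 38 25 39
f 38 39 27
f 39 25 40
f 39 40 27
f 40 25 41
f 40 41 27
f 41 25 26
f 41 26 27
f 43 42 45
f 43 45 44
f 45 42 46
f 45 46 44
f 46 42 47
f 46 47 44
f 47 42 48
f 47 48 44
f 48 42 49
f 48 49 44
f 49 42 50
f 49 50 44
f 50 42 51
f 50 51 44
f 51 42 52
f 51 52 44
f 52 42 53
f 52 53 44
f 53 42 54
f 53 54 44
f 54 42 55
f 54 55 44
f 55 42 43
f 55 43 44
f 56 93 72
f 93 67 96
f 72 96 61
f 93 96 72
f 56 72 68
f 72 61 73
f 68 73 57
f 72 73 68
f 56 68 77
f 68 57 78
f 77 78 63
f 68 78 77
f 56 77 89
f 77 63 92
f 89 92 66
f 77 92 89
f 56 89 93
f 89 66 97
f 93 97 67
f 89 97 93
f 57 73 84
f 73 61 87
f 84 87 65
f 73 87 84
f 61 96 74
f 96 67 95
f 74 95 60
f 96 95 74
f 67 97 94
f 97 66 90
f 94 90 58
f 97 90 94
f 66 92 91
f 92 63 79
f 91 79 62
f 92 79 91
f 63 78 83
f 78 57 80
f 83 80 64
f 78 80 83
f 59 85 71
f 85 65 86
f 71 86 60
f 85 86 71
f 59 71 69
f 71 60 70
f 69 70 58
f 71 70 69
f 59 69 76
f 69 58 75
f 76 75 62
f 69 75 76
f 59 76 81
f 76 62 82
f 81 82 64
f 76 82 81
f 59 81 85
f 81 64 88
f 85 88 65
f 81 88 85
f 60 86 74
f 86 65 87
f 74 87 61
f 86 87 74
f 58 70 94
f 70 60 95
f 94 95 67
f 70 95 94
f 62 75 91
f 75 58 90
f 91 90 66
f 75 90 91
f 64 82 83
f 82 62 79
f 83 79 63
f 82 79 83
f 65 88 84
f 88 64 80
f 84 80 57
f 88 80 84



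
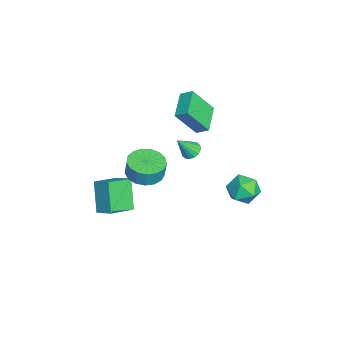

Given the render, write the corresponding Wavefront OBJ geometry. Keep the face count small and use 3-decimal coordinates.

v 0.696 0.891 2.828
v 1.24 1.079 2.753
v 1.104 0.169 3.992
v 1.124 1.273 2.914
v 0.91 1.38 3.056
v 0.647 1.374 3.144
v 0.395 1.259 3.161
v 0.213 1.059 3.101
v 0.141 0.82 2.978
v 0.196 0.598 2.821
v 0.366 0.443 2.665
v 0.611 0.391 2.547
v 0.876 0.453 2.493
v 1.1 0.616 2.515
v 1.231 0.841 2.609
v -3.298 -3.215 -3.164
v -2.263 -4.398 -2.571
v -2.665 -2.398 -2.637
v -1.631 -3.581 -2.044
v -2.149 -3.039 -4.816
v -1.115 -4.222 -4.223
v -1.517 -2.222 -4.289
v -0.482 -3.405 -3.696
v 0.274 4.066 0.158
v 1.069 4.267 0.747
v 1.171 2.993 -0.687
v 1.966 3.194 -0.098
v 1.168 2.705 0.281
v 0.614 3.368 0.802
v 1.626 3.892 -0.742
v 1.072 4.555 -0.221
v 1.905 4.159 0.19
v 1.621 3.425 0.823
v 0.619 3.835 -0.763
v 0.335 3.101 -0.13
v -1.61 -1.608 -1.122
v -0.955 -2.467 -1.115
v -0.815 -2.35 -0.05
v -1.47 -1.492 -0.058
v -0.637 -2.069 -1.2
v -0.496 -1.952 -0.136
v -0.541 -1.566 -1.268
v -0.4 -1.449 -0.204
v -0.691 -1.072 -1.303
v -0.55 -0.955 -0.238
v -1.051 -0.701 -1.296
v -0.91 -0.584 -0.231
v -1.539 -0.538 -1.249
v -1.398 -0.421 -0.185
v -2.044 -0.62 -1.173
v -1.903 -0.504 -0.109
v -2.449 -0.929 -1.086
v -2.308 -0.812 -0.021
v -2.662 -1.393 -1.007
v -2.522 -1.276 0.058
v -2.635 -1.907 -0.954
v -2.494 -1.79 0.11
v -2.372 -2.352 -0.94
v -2.231 -2.235 0.124
v -1.935 -2.627 -0.968
v -1.795 -2.51 0.097
v -1.424 -2.668 -1.031
v -1.283 -2.551 0.034
v -4.711 1.402 1.524
v -4.422 0.248 3.181
v -4.482 2.075 1.952
v -4.193 0.922 3.61
v -3.047 1.138 1.05
v -2.758 -0.015 2.708
v -2.818 1.812 1.479
v -2.529 0.658 3.136
f 2 1 4
f 2 4 3
f 4 1 5
f 4 5 3
f 5 1 6
f 5 6 3
f 6 1 7
f 6 7 3
f 7 1 8
f 7 8 3
f 8 1 9
f 8 9 3
f 9 1 10
f 9 10 3
f 10 1 11
f 10 11 3
f 11 1 12
f 11 12 3
f 12 1 13
f 12 13 3
f 13 1 14
f 13 14 3
f 14 1 15
f 14 15 3
f 15 1 2
f 15 2 3
f 17 19 16
f 20 17 16
f 16 19 18
f 18 20 16
f 17 23 19
f 21 17 20
f 21 23 17
f 19 23 18
f 22 20 18
f 18 23 22
f 22 21 20
f 23 21 22
f 24 35 29
f 24 29 25
f 24 25 31
f 24 31 34
f 24 34 35
f 25 29 33
f 29 35 28
f 35 34 26
f 34 31 30
f 31 25 32
f 27 33 28
f 27 28 26
f 27 26 30
f 27 30 32
f 27 32 33
f 28 33 29
f 26 28 35
f 30 26 34
f 32 30 31
f 33 32 25
f 37 36 40
f 37 40 38
f 38 40 41
f 38 41 39
f 40 36 42
f 40 42 41
f 41 42 43
f 41 43 39
f 42 36 44
f 42 44 43
f 43 44 45
f 43 45 39
f 44 36 46
f 44 46 45
f 45 46 47
f 45 47 39
f 46 36 48
f 46 48 47
f 47 48 49
f 47 49 39
f 48 36 50
f 48 50 49
f 49 50 51
f 49 51 39
f 50 36 52
f 50 52 51
f 51 52 53
f 51 53 39
f 52 36 54
f 52 54 53
f 53 54 55
f 53 55 39
f 54 36 56
f 54 56 55
f 55 56 57
f 55 57 39
f 56 36 58
f 56 58 57
f 57 58 59
f 57 59 39
f 58 36 60
f 58 60 59
f 59 60 61
f 59 61 39
f 60 36 62
f 60 62 61
f 61 62 63
f 61 63 39
f 62 36 37
f 62 37 63
f 63 37 38
f 63 38 39
f 65 67 64
f 68 65 64
f 64 67 66
f 66 68 64
f 65 71 67
f 69 65 68
f 69 71 65
f 67 71 66
f 70 68 66
f 66 71 70
f 70 69 68
f 71 69 70



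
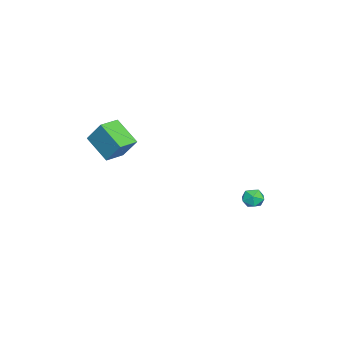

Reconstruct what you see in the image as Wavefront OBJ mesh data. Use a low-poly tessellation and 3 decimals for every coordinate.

v 3.233 -3.013 1.986
v 2.345 -4.372 3.136
v 3.626 -2.082 3.39
v 2.738 -3.441 4.54
v 4.402 -3.679 2.1
v 3.514 -5.038 3.25
v 4.795 -2.748 3.504
v 3.907 -4.107 4.654
v -0.895 3.753 -3.188
v -0.363 4.311 -3.298
v -0.297 3.389 -2.142
v 0.235 3.947 -2.252
v -0.494 4.137 -2.058
v -0.864 4.362 -2.704
v 0.204 3.338 -2.736
v -0.166 3.563 -3.382
v 0.316 4.054 -3.018
v -0.116 4.548 -2.6
v -0.544 3.152 -2.84
v -0.976 3.646 -2.422
f 2 4 1
f 5 2 1
f 1 4 3
f 3 5 1
f 2 8 4
f 6 2 5
f 6 8 2
f 4 8 3
f 7 5 3
f 3 8 7
f 7 6 5
f 8 6 7
f 9 20 14
f 9 14 10
f 9 10 16
f 9 16 19
f 9 19 20
f 10 14 18
f 14 20 13
f 20 19 11
f 19 16 15
f 16 10 17
f 12 18 13
f 12 13 11
f 12 11 15
f 12 15 17
f 12 17 18
f 13 18 14
f 11 13 20
f 15 11 19
f 17 15 16
f 18 17 10



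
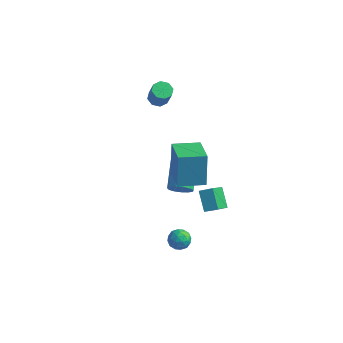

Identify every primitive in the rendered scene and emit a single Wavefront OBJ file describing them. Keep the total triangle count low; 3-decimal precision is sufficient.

v 0.752 -1.661 -3.332
v 0.986 -2.014 -3.907
v -0.146 -2.386 -3.253
v 0.088 -2.739 -3.828
v 0.454 -2.773 -3.215
v 1.009 -2.324 -3.264
v -0.169 -2.076 -3.896
v 0.386 -1.627 -3.945
v 0.417 -2.27 -4.256
v 0.802 -2.701 -3.835
v 0.038 -1.699 -3.325
v 0.423 -2.13 -2.904
v 0.948 -1.774 -3.626
v -0.108 -2.626 -3.534
v 0.107 -2.646 -3.173
v 0.245 -2.854 -3.511
v 0.961 -1.956 -3.248
v 1.099 -2.164 -3.586
v 0.786 -2.61 -3.179
v -0.259 -2.236 -3.574
v -0.121 -2.444 -3.912
v 0.595 -1.546 -3.649
v 0.733 -1.754 -3.987
v 0.054 -1.79 -3.981
v 0.751 -2.132 -4.17
v 0.224 -2.558 -4.124
v 0.072 -2.168 -4.164
v 0.399 -1.905 -4.192
v 0.978 -2.385 -3.922
v 0.45 -2.811 -3.876
v 0.665 -2.831 -3.515
v 0.991 -2.568 -3.544
v 0.643 -2.536 -4.128
v 0.39 -1.589 -3.284
v -0.138 -2.015 -3.238
v -0.151 -1.832 -3.616
v 0.175 -1.569 -3.645
v 0.616 -1.842 -3.036
v 0.089 -2.268 -2.99
v 0.441 -2.495 -2.968
v 0.768 -2.232 -2.996
v 0.197 -1.864 -3.032
v 1.151 -0.526 -2.217
v 0.434 0.265 -1.343
v 1.106 0.893 -3.538
v 0.389 1.684 -2.665
v 1.851 -0.224 -1.915
v 1.134 0.567 -1.042
v 1.806 1.195 -3.237
v 1.089 1.986 -2.363
v -0.452 -1.498 1.782
v -0.712 -0.851 3.667
v 0.851 -0.579 1.647
v 0.591 0.068 3.532
v 0.669 -2.988 2.448
v 0.409 -2.341 4.333
v 1.972 -2.069 2.313
v 1.712 -1.422 4.198
v -3.923 3.928 2.18
v -3.564 3.468 1.917
v -3.097 3.113 3.177
v -3.457 3.572 3.44
v -3.327 3.896 1.95
v -2.86 3.54 3.21
v -3.439 4.342 2.118
v -2.973 3.986 3.378
v -3.835 4.546 2.322
v -3.369 4.19 3.582
v -4.283 4.387 2.443
v -3.816 4.032 3.703
v -4.52 3.96 2.41
v -4.053 3.604 3.67
v -4.407 3.514 2.242
v -3.941 3.158 3.502
v -4.011 3.31 2.038
v -3.545 2.954 3.298
v -1.769 2.459 -4.458
v -1.462 2.184 -3.795
v -2.085 3.986 -2.759
v -2.391 4.261 -3.422
v -1.143 2.409 -3.995
v -1.765 4.212 -2.959
v -1.021 2.651 -4.342
v -1.644 4.453 -3.306
v -1.138 2.831 -4.726
v -1.76 4.633 -3.69
v -1.454 2.893 -5.024
v -2.077 4.695 -3.988
v -1.87 2.818 -5.143
v -2.493 4.62 -4.107
v -2.254 2.628 -5.044
v -2.877 4.43 -4.008
v -2.484 2.385 -4.759
v -3.107 4.187 -3.723
v -2.487 2.165 -4.379
v -3.11 3.967 -3.343
v -2.261 2.039 -4.023
v -2.884 3.841 -2.987
v -1.88 2.046 -3.806
v -2.502 3.848 -2.77
f 1 38 17
f 38 12 41
f 17 41 6
f 38 41 17
f 1 17 13
f 17 6 18
f 13 18 2
f 17 18 13
f 1 13 22
f 13 2 23
f 22 23 8
f 13 23 22
f 1 22 34
f 22 8 37
f 34 37 11
f 22 37 34
f 1 34 38
f 34 11 42
f 38 42 12
f 34 42 38
f 2 18 29
f 18 6 32
f 29 32 10
f 18 32 29
f 6 41 19
f 41 12 40
f 19 40 5
f 41 40 19
f 12 42 39
f 42 11 35
f 39 35 3
f 42 35 39
f 11 37 36
f 37 8 24
f 36 24 7
f 37 24 36
f 8 23 28
f 23 2 25
f 28 25 9
f 23 25 28
f 4 30 16
f 30 10 31
f 16 31 5
f 30 31 16
f 4 16 14
f 16 5 15
f 14 15 3
f 16 15 14
f 4 14 21
f 14 3 20
f 21 20 7
f 14 20 21
f 4 21 26
f 21 7 27
f 26 27 9
f 21 27 26
f 4 26 30
f 26 9 33
f 30 33 10
f 26 33 30
f 5 31 19
f 31 10 32
f 19 32 6
f 31 32 19
f 3 15 39
f 15 5 40
f 39 40 12
f 15 40 39
f 7 20 36
f 20 3 35
f 36 35 11
f 20 35 36
f 9 27 28
f 27 7 24
f 28 24 8
f 27 24 28
f 10 33 29
f 33 9 25
f 29 25 2
f 33 25 29
f 44 46 43
f 47 44 43
f 43 46 45
f 45 47 43
f 44 50 46
f 48 44 47
f 48 50 44
f 46 50 45
f 49 47 45
f 45 50 49
f 49 48 47
f 50 48 49
f 52 54 51
f 55 52 51
f 51 54 53
f 53 55 51
f 52 58 54
f 56 52 55
f 56 58 52
f 54 58 53
f 57 55 53
f 53 58 57
f 57 56 55
f 58 56 57
f 60 59 63
f 60 63 61
f 61 63 64
f 61 64 62
f 63 59 65
f 63 65 64
f 64 65 66
f 64 66 62
f 65 59 67
f 65 67 66
f 66 67 68
f 66 68 62
f 67 59 69
f 67 69 68
f 68 69 70
f 68 70 62
f 69 59 71
f 69 71 70
f 70 71 72
f 70 72 62
f 71 59 73
f 71 73 72
f 72 73 74
f 72 74 62
f 73 59 75
f 73 75 74
f 74 75 76
f 74 76 62
f 75 59 60
f 75 60 76
f 76 60 61
f 76 61 62
f 78 77 81
f 78 81 79
f 79 81 82
f 79 82 80
f 81 77 83
f 81 83 82
f 82 83 84
f 82 84 80
f 83 77 85
f 83 85 84
f 84 85 86
f 84 86 80
f 85 77 87
f 85 87 86
f 86 87 88
f 86 88 80
f 87 77 89
f 87 89 88
f 88 89 90
f 88 90 80
f 89 77 91
f 89 91 90
f 90 91 92
f 90 92 80
f 91 77 93
f 91 93 92
f 92 93 94
f 92 94 80
f 93 77 95
f 93 95 94
f 94 95 96
f 94 96 80
f 95 77 97
f 95 97 96
f 96 97 98
f 96 98 80
f 97 77 99
f 97 99 98
f 98 99 100
f 98 100 80
f 99 77 78
f 99 78 100
f 100 78 79
f 100 79 80



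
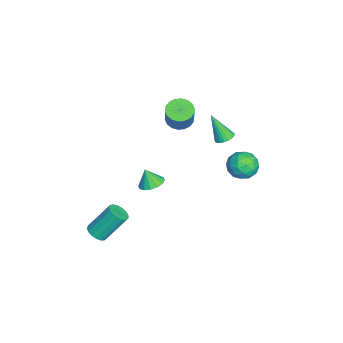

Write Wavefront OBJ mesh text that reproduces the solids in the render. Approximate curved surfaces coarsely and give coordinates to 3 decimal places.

v 3.341 -1.162 0.559
v 3.917 -0.8 0.796
v 3.179 -1.518 1.501
v 3.632 -0.564 0.836
v 3.268 -0.488 0.802
v 2.925 -0.592 0.703
v 2.693 -0.849 0.565
v 2.634 -1.19 0.426
v 2.766 -1.523 0.323
v 3.051 -1.759 0.282
v 3.414 -1.835 0.316
v 3.758 -1.731 0.415
v 3.99 -1.474 0.553
v 4.048 -1.133 0.692
v 2.656 -4.168 -4.541
v 3.191 -4.385 -4.266
v 2.86 -3.23 -2.705
v 2.324 -3.012 -2.979
v 3.285 -4.141 -4.427
v 2.954 -2.986 -2.866
v 3.234 -3.903 -4.613
v 2.903 -2.748 -3.052
v 3.051 -3.726 -4.783
v 2.72 -2.571 -3.222
v 2.777 -3.65 -4.898
v 2.446 -2.495 -3.336
v 2.475 -3.693 -4.93
v 2.144 -2.538 -3.369
v 2.215 -3.844 -4.873
v 1.884 -2.689 -3.312
v 2.056 -4.069 -4.74
v 1.724 -2.914 -3.179
v 2.034 -4.317 -4.562
v 1.703 -3.162 -3.001
v 2.154 -4.531 -4.378
v 1.823 -3.376 -2.817
v 2.39 -4.661 -4.232
v 2.059 -3.506 -2.671
v 2.686 -4.678 -4.156
v 2.355 -3.523 -2.595
v 2.975 -4.579 -4.169
v 2.644 -3.424 -2.607
v -2.633 -0.24 0.834
v -2.2 0.358 0.554
v -1.453 0.439 1.887
v -1.887 -0.16 2.166
v -2.475 0.522 0.699
v -1.729 0.603 2.032
v -2.782 0.535 0.87
v -2.036 0.615 2.203
v -3.06 0.394 1.034
v -2.313 0.474 2.367
v -3.253 0.128 1.158
v -2.506 0.208 2.491
v -3.323 -0.212 1.218
v -2.576 -0.131 2.551
v -3.257 -0.557 1.202
v -2.51 -0.476 2.535
v -3.067 -0.839 1.113
v -2.32 -0.758 2.446
v -2.791 -1.003 0.968
v -2.045 -0.922 2.301
v -2.484 -1.015 0.797
v -1.738 -0.935 2.13
v -2.207 -0.874 0.633
v -1.46 -0.794 1.966
v -2.014 -0.608 0.509
v -1.267 -0.528 1.842
v -1.944 -0.269 0.449
v -1.197 -0.188 1.782
v -2.01 0.076 0.465
v -1.263 0.157 1.798
v -3.829 2.144 -1.669
v -3.368 1.773 -1.769
v -4.111 1.356 -0.031
v -3.257 1.966 -1.657
v -3.244 2.19 -1.547
v -3.333 2.406 -1.458
v -3.507 2.576 -1.406
v -3.737 2.672 -1.4
v -3.984 2.676 -1.44
v -4.203 2.589 -1.52
v -4.358 2.424 -1.625
v -4.422 2.211 -1.739
v -4.383 1.987 -1.84
v -4.248 1.789 -1.912
v -4.041 1.653 -1.942
v -3.798 1.602 -1.925
v -3.56 1.644 -1.863
v 1.404 3.849 1.659
v 1.869 4.245 0.979
v 2.111 2.575 1.401
v 2.576 2.971 0.721
v 2.738 3.214 1.588
v 2.301 4.001 1.747
v 1.679 2.819 0.633
v 1.242 3.606 0.792
v 2.039 3.608 0.344
v 2.694 3.852 0.934
v 1.286 2.968 1.446
v 1.941 3.212 2.036
v 1.574 4.159 1.342
v 2.406 2.661 1.038
v 2.501 2.804 1.548
v 2.775 3.036 1.148
v 1.828 4.016 1.793
v 2.102 4.248 1.393
v 2.613 3.642 1.751
v 1.878 2.572 0.987
v 2.152 2.804 0.587
v 1.205 3.784 1.232
v 1.479 4.016 0.832
v 1.367 3.178 0.629
v 1.948 4.018 0.569
v 2.363 3.269 0.417
v 1.836 3.179 0.365
v 1.579 3.642 0.459
v 2.333 4.161 0.916
v 2.749 3.412 0.764
v 2.844 3.555 1.274
v 2.587 4.018 1.367
v 2.433 3.787 0.543
v 1.231 3.408 1.616
v 1.647 2.659 1.464
v 1.393 2.802 1.013
v 1.136 3.265 1.106
v 1.617 3.551 1.963
v 2.032 2.802 1.811
v 2.401 3.178 1.921
v 2.144 3.641 2.015
v 1.547 3.033 1.837
f 2 1 4
f 2 4 3
f 4 1 5
f 4 5 3
f 5 1 6
f 5 6 3
f 6 1 7
f 6 7 3
f 7 1 8
f 7 8 3
f 8 1 9
f 8 9 3
f 9 1 10
f 9 10 3
f 10 1 11
f 10 11 3
f 11 1 12
f 11 12 3
f 12 1 13
f 12 13 3
f 13 1 14
f 13 14 3
f 14 1 2
f 14 2 3
f 16 15 19
f 16 19 17
f 17 19 20
f 17 20 18
f 19 15 21
f 19 21 20
f 20 21 22
f 20 22 18
f 21 15 23
f 21 23 22
f 22 23 24
f 22 24 18
f 23 15 25
f 23 25 24
f 24 25 26
f 24 26 18
f 25 15 27
f 25 27 26
f 26 27 28
f 26 28 18
f 27 15 29
f 27 29 28
f 28 29 30
f 28 30 18
f 29 15 31
f 29 31 30
f 30 31 32
f 30 32 18
f 31 15 33
f 31 33 32
f 32 33 34
f 32 34 18
f 33 15 35
f 33 35 34
f 34 35 36
f 34 36 18
f 35 15 37
f 35 37 36
f 36 37 38
f 36 38 18
f 37 15 39
f 37 39 38
f 38 39 40
f 38 40 18
f 39 15 41
f 39 41 40
f 40 41 42
f 40 42 18
f 41 15 16
f 41 16 42
f 42 16 17
f 42 17 18
f 44 43 47
f 44 47 45
f 45 47 48
f 45 48 46
f 47 43 49
f 47 49 48
f 48 49 50
f 48 50 46
f 49 43 51
f 49 51 50
f 50 51 52
f 50 52 46
f 51 43 53
f 51 53 52
f 52 53 54
f 52 54 46
f 53 43 55
f 53 55 54
f 54 55 56
f 54 56 46
f 55 43 57
f 55 57 56
f 56 57 58
f 56 58 46
f 57 43 59
f 57 59 58
f 58 59 60
f 58 60 46
f 59 43 61
f 59 61 60
f 60 61 62
f 60 62 46
f 61 43 63
f 61 63 62
f 62 63 64
f 62 64 46
f 63 43 65
f 63 65 64
f 64 65 66
f 64 66 46
f 65 43 67
f 65 67 66
f 66 67 68
f 66 68 46
f 67 43 69
f 67 69 68
f 68 69 70
f 68 70 46
f 69 43 71
f 69 71 70
f 70 71 72
f 70 72 46
f 71 43 44
f 71 44 72
f 72 44 45
f 72 45 46
f 74 73 76
f 74 76 75
f 76 73 77
f 76 77 75
f 77 73 78
f 77 78 75
f 78 73 79
f 78 79 75
f 79 73 80
f 79 80 75
f 80 73 81
f 80 81 75
f 81 73 82
f 81 82 75
f 82 73 83
f 82 83 75
f 83 73 84
f 83 84 75
f 84 73 85
f 84 85 75
f 85 73 86
f 85 86 75
f 86 73 87
f 86 87 75
f 87 73 88
f 87 88 75
f 88 73 89
f 88 89 75
f 89 73 74
f 89 74 75
f 90 127 106
f 127 101 130
f 106 130 95
f 127 130 106
f 90 106 102
f 106 95 107
f 102 107 91
f 106 107 102
f 90 102 111
f 102 91 112
f 111 112 97
f 102 112 111
f 90 111 123
f 111 97 126
f 123 126 100
f 111 126 123
f 90 123 127
f 123 100 131
f 127 131 101
f 123 131 127
f 91 107 118
f 107 95 121
f 118 121 99
f 107 121 118
f 95 130 108
f 130 101 129
f 108 129 94
f 130 129 108
f 101 131 128
f 131 100 124
f 128 124 92
f 131 124 128
f 100 126 125
f 126 97 113
f 125 113 96
f 126 113 125
f 97 112 117
f 112 91 114
f 117 114 98
f 112 114 117
f 93 119 105
f 119 99 120
f 105 120 94
f 119 120 105
f 93 105 103
f 105 94 104
f 103 104 92
f 105 104 103
f 93 103 110
f 103 92 109
f 110 109 96
f 103 109 110
f 93 110 115
f 110 96 116
f 115 116 98
f 110 116 115
f 93 115 119
f 115 98 122
f 119 122 99
f 115 122 119
f 94 120 108
f 120 99 121
f 108 121 95
f 120 121 108
f 92 104 128
f 104 94 129
f 128 129 101
f 104 129 128
f 96 109 125
f 109 92 124
f 125 124 100
f 109 124 125
f 98 116 117
f 116 96 113
f 117 113 97
f 116 113 117
f 99 122 118
f 122 98 114
f 118 114 91
f 122 114 118



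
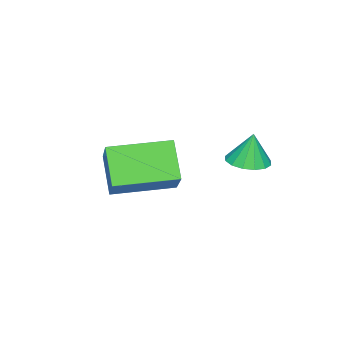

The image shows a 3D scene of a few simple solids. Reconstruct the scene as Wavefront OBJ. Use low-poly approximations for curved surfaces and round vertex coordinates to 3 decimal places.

v -2.342 -5.388 1.325
v -1.296 -4.686 2.358
v -3.499 -3.848 1.449
v -2.452 -3.145 2.482
v -1.668 -4.795 0.238
v -0.621 -4.092 1.271
v -2.824 -3.254 0.362
v -1.778 -2.552 1.395
v -3.488 -1.334 1.625
v -2.991 -0.885 1.601
v -3.552 -1.206 2.695
v -3.282 -0.7 1.561
v -3.628 -0.685 1.538
v -3.936 -0.844 1.539
v -4.124 -1.135 1.562
v -4.142 -1.479 1.603
v -3.984 -1.784 1.649
v -3.693 -1.969 1.689
v -3.347 -1.984 1.711
v -3.039 -1.825 1.711
v -2.851 -1.534 1.687
v -2.834 -1.19 1.647
f 2 4 1
f 5 2 1
f 1 4 3
f 3 5 1
f 2 8 4
f 6 2 5
f 6 8 2
f 4 8 3
f 7 5 3
f 3 8 7
f 7 6 5
f 8 6 7
f 10 9 12
f 10 12 11
f 12 9 13
f 12 13 11
f 13 9 14
f 13 14 11
f 14 9 15
f 14 15 11
f 15 9 16
f 15 16 11
f 16 9 17
f 16 17 11
f 17 9 18
f 17 18 11
f 18 9 19
f 18 19 11
f 19 9 20
f 19 20 11
f 20 9 21
f 20 21 11
f 21 9 22
f 21 22 11
f 22 9 10
f 22 10 11



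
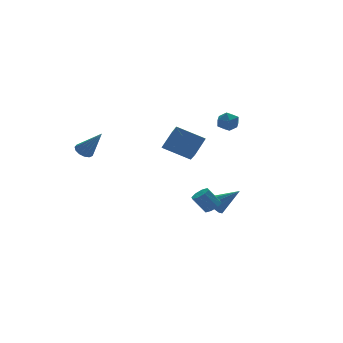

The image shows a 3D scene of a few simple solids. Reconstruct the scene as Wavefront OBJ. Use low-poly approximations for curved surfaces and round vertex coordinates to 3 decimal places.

v 1.591 -2.414 -2.584
v 2.026 -2.465 -3.078
v 2.709 -3.026 -1.536
v 2.07 -2.096 -2.909
v 1.931 -1.849 -2.616
v 1.662 -1.817 -2.311
v 1.366 -2.013 -2.11
v 1.156 -2.362 -2.09
v 1.113 -2.731 -2.259
v 1.252 -2.979 -2.552
v 1.521 -3.01 -2.857
v 1.816 -2.814 -3.058
v 0.795 -3.767 -1.974
v 1.131 -3.333 -1.933
v 0.56 -2.979 -1.025
v 0.225 -3.413 -1.066
v 0.795 -3.255 -2.175
v 0.224 -2.9 -1.266
v 0.459 -3.477 -2.299
v -0.111 -3.122 -1.39
v 0.321 -3.869 -2.233
v -0.25 -3.514 -1.324
v 0.46 -4.201 -2.015
v -0.111 -3.847 -1.107
v 0.796 -4.28 -1.774
v 0.225 -3.925 -0.865
v 1.131 -4.058 -1.65
v 0.561 -3.703 -0.741
v 1.27 -3.666 -1.716
v 0.699 -3.311 -0.807
v -3.583 2.58 0.413
v -3.218 2.298 0.078
v -2.917 1.74 1.847
v -3.069 2.568 0.167
v -3.083 2.842 0.334
v -3.256 3.033 0.526
v -3.533 3.08 0.683
v -3.825 2.968 0.753
v -4.041 2.733 0.716
v -4.112 2.449 0.583
v -4.014 2.207 0.395
v -3.78 2.083 0.214
v -3.483 2.117 0.096
v 3.515 1.058 1.51
v 4.17 1.311 1.567
v 3.79 0.189 2.193
v 4.445 0.442 2.25
v 3.907 0.788 2.545
v 3.737 1.325 2.122
v 4.223 0.175 1.638
v 4.053 0.712 1.215
v 4.608 0.765 1.646
v 4.413 1.144 2.206
v 3.547 0.356 1.554
v 3.352 0.735 2.114
v 0.095 0.354 1.153
v 0.928 0.767 2.033
v 0.408 1.47 0.333
v 1.241 1.883 1.213
v 1.359 -0.563 0.387
v 2.192 -0.15 1.267
v 1.672 0.553 -0.433
v 2.505 0.966 0.447
f 2 1 4
f 2 4 3
f 4 1 5
f 4 5 3
f 5 1 6
f 5 6 3
f 6 1 7
f 6 7 3
f 7 1 8
f 7 8 3
f 8 1 9
f 8 9 3
f 9 1 10
f 9 10 3
f 10 1 11
f 10 11 3
f 11 1 12
f 11 12 3
f 12 1 2
f 12 2 3
f 14 13 17
f 14 17 15
f 15 17 18
f 15 18 16
f 17 13 19
f 17 19 18
f 18 19 20
f 18 20 16
f 19 13 21
f 19 21 20
f 20 21 22
f 20 22 16
f 21 13 23
f 21 23 22
f 22 23 24
f 22 24 16
f 23 13 25
f 23 25 24
f 24 25 26
f 24 26 16
f 25 13 27
f 25 27 26
f 26 27 28
f 26 28 16
f 27 13 29
f 27 29 28
f 28 29 30
f 28 30 16
f 29 13 14
f 29 14 30
f 30 14 15
f 30 15 16
f 32 31 34
f 32 34 33
f 34 31 35
f 34 35 33
f 35 31 36
f 35 36 33
f 36 31 37
f 36 37 33
f 37 31 38
f 37 38 33
f 38 31 39
f 38 39 33
f 39 31 40
f 39 40 33
f 40 31 41
f 40 41 33
f 41 31 42
f 41 42 33
f 42 31 43
f 42 43 33
f 43 31 32
f 43 32 33
f 44 55 49
f 44 49 45
f 44 45 51
f 44 51 54
f 44 54 55
f 45 49 53
f 49 55 48
f 55 54 46
f 54 51 50
f 51 45 52
f 47 53 48
f 47 48 46
f 47 46 50
f 47 50 52
f 47 52 53
f 48 53 49
f 46 48 55
f 50 46 54
f 52 50 51
f 53 52 45
f 57 59 56
f 60 57 56
f 56 59 58
f 58 60 56
f 57 63 59
f 61 57 60
f 61 63 57
f 59 63 58
f 62 60 58
f 58 63 62
f 62 61 60
f 63 61 62



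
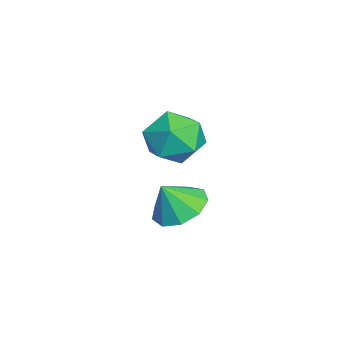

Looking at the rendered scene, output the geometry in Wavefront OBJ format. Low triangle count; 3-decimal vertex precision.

v -3.378 0.016 -1.397
v -2.563 0.683 -1.207
v -3.142 -0.596 -0.263
v -3.182 0.958 -0.93
v -3.893 0.793 -0.872
v -4.362 0.264 -1.059
v -4.371 -0.381 -1.405
v -3.915 -0.841 -1.747
v -3.208 -0.899 -1.926
v -2.58 -0.529 -1.857
v -2.325 0.095 -1.573
v -2.368 0.678 3.231
v -1.603 0.55 2.373
v -3.317 -0.81 2.607
v -2.552 -0.938 1.749
v -2.236 -1.148 2.842
v -1.649 -0.228 3.227
v -3.271 -0.032 1.753
v -2.684 0.888 2.138
v -2.161 0.111 1.459
v -1.522 -0.579 2.132
v -3.398 0.319 2.848
v -2.759 -0.371 3.521
f 2 1 4
f 2 4 3
f 4 1 5
f 4 5 3
f 5 1 6
f 5 6 3
f 6 1 7
f 6 7 3
f 7 1 8
f 7 8 3
f 8 1 9
f 8 9 3
f 9 1 10
f 9 10 3
f 10 1 11
f 10 11 3
f 11 1 2
f 11 2 3
f 12 23 17
f 12 17 13
f 12 13 19
f 12 19 22
f 12 22 23
f 13 17 21
f 17 23 16
f 23 22 14
f 22 19 18
f 19 13 20
f 15 21 16
f 15 16 14
f 15 14 18
f 15 18 20
f 15 20 21
f 16 21 17
f 14 16 23
f 18 14 22
f 20 18 19
f 21 20 13



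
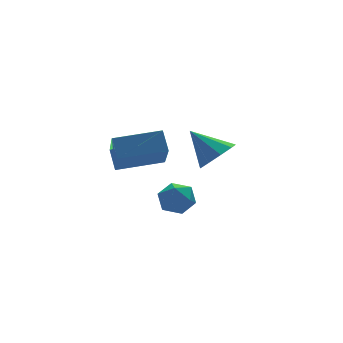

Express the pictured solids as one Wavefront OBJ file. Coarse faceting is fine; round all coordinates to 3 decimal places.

v -0.579 -1.834 0.645
v -0.074 -2.411 0.611
v -1.166 -2.289 -0.351
v -0.661 -2.866 -0.385
v -1.166 -2.83 0.193
v -0.803 -2.549 0.808
v -0.437 -2.151 -0.548
v -0.074 -1.87 0.067
v 0.013 -2.607 -0.126
v -0.437 -3.027 0.332
v -0.803 -1.673 -0.072
v -1.253 -2.093 0.386
v 1.176 -2.001 1.668
v 1.876 -2.068 2.163
v 0.544 -1.039 2.692
v 1.939 -1.622 1.784
v 1.645 -1.354 1.35
v 1.132 -1.389 1.066
v 0.639 -1.709 1.063
v 0.397 -2.167 1.343
v 0.52 -2.546 1.776
v 0.95 -2.671 2.158
v 1.485 -2.482 2.311
v -3.384 -3.22 2.662
v -3.906 -4.597 3.986
v -3.306 -2.607 3.33
v -3.828 -3.984 4.654
v -1.712 -3.656 2.866
v -2.234 -5.033 4.19
v -1.634 -3.043 3.534
v -2.156 -4.42 4.858
f 1 12 6
f 1 6 2
f 1 2 8
f 1 8 11
f 1 11 12
f 2 6 10
f 6 12 5
f 12 11 3
f 11 8 7
f 8 2 9
f 4 10 5
f 4 5 3
f 4 3 7
f 4 7 9
f 4 9 10
f 5 10 6
f 3 5 12
f 7 3 11
f 9 7 8
f 10 9 2
f 14 13 16
f 14 16 15
f 16 13 17
f 16 17 15
f 17 13 18
f 17 18 15
f 18 13 19
f 18 19 15
f 19 13 20
f 19 20 15
f 20 13 21
f 20 21 15
f 21 13 22
f 21 22 15
f 22 13 23
f 22 23 15
f 23 13 14
f 23 14 15
f 25 27 24
f 28 25 24
f 24 27 26
f 26 28 24
f 25 31 27
f 29 25 28
f 29 31 25
f 27 31 26
f 30 28 26
f 26 31 30
f 30 29 28
f 31 29 30



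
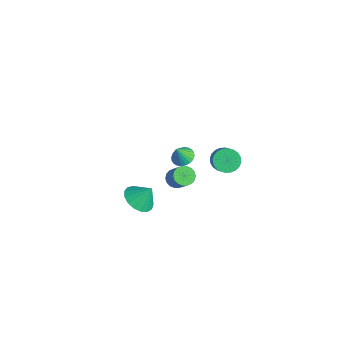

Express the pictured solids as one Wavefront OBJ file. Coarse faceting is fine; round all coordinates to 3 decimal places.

v 1.677 -1.648 3.387
v 2.316 -1.525 3.374
v 1.783 -2.092 4.333
v 2.227 -1.314 3.483
v 2.054 -1.154 3.577
v 1.824 -1.069 3.643
v 1.572 -1.072 3.669
v 1.336 -1.163 3.653
v 1.152 -1.328 3.596
v 1.048 -1.542 3.507
v 1.039 -1.771 3.4
v 1.128 -1.982 3.291
v 1.301 -2.143 3.197
v 1.531 -2.227 3.131
v 1.783 -2.224 3.105
v 2.019 -2.133 3.122
v 2.203 -1.968 3.178
v 2.307 -1.754 3.267
v -0.142 1.714 -0.052
v 0.309 1.397 -0.604
v 1.472 0.988 0.581
v 1.022 1.306 1.132
v 0.409 1.684 -0.604
v 1.573 1.275 0.581
v 0.426 1.976 -0.519
v 1.589 1.567 0.666
v 0.356 2.228 -0.364
v 1.519 1.819 0.821
v 0.21 2.402 -0.161
v 1.374 1.993 1.024
v 0.011 2.471 0.059
v 1.174 2.063 1.243
v -0.211 2.425 0.261
v 0.952 2.017 1.446
v -0.423 2.271 0.416
v 0.74 1.862 1.601
v -0.592 2.032 0.499
v 0.571 1.623 1.684
v -0.693 1.745 0.499
v 0.471 1.336 1.684
v -0.709 1.453 0.414
v 0.454 1.044 1.599
v -0.639 1.201 0.259
v 0.524 0.792 1.444
v -0.494 1.027 0.056
v 0.67 0.618 1.241
v -0.294 0.957 -0.163
v 0.869 0.549 1.021
v -0.072 1.003 -0.366
v 1.091 0.595 0.819
v 0.14 1.158 -0.521
v 1.303 0.749 0.664
v -0.274 -3.379 -1.575
v 0.458 -4.001 -1.436
v 0.074 -2.741 -0.545
v 0.643 -3.669 -1.704
v 0.617 -3.271 -1.942
v 0.388 -2.898 -2.096
v 0.007 -2.635 -2.131
v -0.438 -2.543 -2.038
v -0.846 -2.642 -1.839
v -1.123 -2.91 -1.579
v -1.205 -3.285 -1.319
v -1.073 -3.682 -1.117
v -0.759 -4.01 -1.02
v -0.333 -4.193 -1.05
v 0.106 -4.189 -1.2
v -3.53 0.411 -4.457
v -3.06 0.646 -4.856
v -1.979 0.643 -3.582
v -2.45 0.409 -3.183
v -3.183 0.89 -4.75
v -2.103 0.888 -3.477
v -3.376 1.04 -4.586
v -2.296 1.037 -3.313
v -3.599 1.065 -4.397
v -2.519 1.062 -3.124
v -3.809 0.961 -4.219
v -2.728 0.958 -2.946
v -3.963 0.748 -4.089
v -2.882 0.745 -2.815
v -4.032 0.468 -4.031
v -2.951 0.465 -2.758
v -4.001 0.177 -4.058
v -2.92 0.174 -2.784
v -3.877 -0.068 -4.163
v -2.797 -0.07 -2.89
v -3.684 -0.217 -4.327
v -2.604 -0.22 -3.054
v -3.461 -0.242 -4.516
v -2.381 -0.245 -3.243
v -3.252 -0.138 -4.694
v -2.171 -0.141 -3.421
v -3.098 0.075 -4.825
v -2.017 0.072 -3.551
v -3.029 0.355 -4.882
v -1.948 0.352 -3.609
f 2 1 4
f 2 4 3
f 4 1 5
f 4 5 3
f 5 1 6
f 5 6 3
f 6 1 7
f 6 7 3
f 7 1 8
f 7 8 3
f 8 1 9
f 8 9 3
f 9 1 10
f 9 10 3
f 10 1 11
f 10 11 3
f 11 1 12
f 11 12 3
f 12 1 13
f 12 13 3
f 13 1 14
f 13 14 3
f 14 1 15
f 14 15 3
f 15 1 16
f 15 16 3
f 16 1 17
f 16 17 3
f 17 1 18
f 17 18 3
f 18 1 2
f 18 2 3
f 20 19 23
f 20 23 21
f 21 23 24
f 21 24 22
f 23 19 25
f 23 25 24
f 24 25 26
f 24 26 22
f 25 19 27
f 25 27 26
f 26 27 28
f 26 28 22
f 27 19 29
f 27 29 28
f 28 29 30
f 28 30 22
f 29 19 31
f 29 31 30
f 30 31 32
f 30 32 22
f 31 19 33
f 31 33 32
f 32 33 34
f 32 34 22
f 33 19 35
f 33 35 34
f 34 35 36
f 34 36 22
f 35 19 37
f 35 37 36
f 36 37 38
f 36 38 22
f 37 19 39
f 37 39 38
f 38 39 40
f 38 40 22
f 39 19 41
f 39 41 40
f 40 41 42
f 40 42 22
f 41 19 43
f 41 43 42
f 42 43 44
f 42 44 22
f 43 19 45
f 43 45 44
f 44 45 46
f 44 46 22
f 45 19 47
f 45 47 46
f 46 47 48
f 46 48 22
f 47 19 49
f 47 49 48
f 48 49 50
f 48 50 22
f 49 19 51
f 49 51 50
f 50 51 52
f 50 52 22
f 51 19 20
f 51 20 52
f 52 20 21
f 52 21 22
f 54 53 56
f 54 56 55
f 56 53 57
f 56 57 55
f 57 53 58
f 57 58 55
f 58 53 59
f 58 59 55
f 59 53 60
f 59 60 55
f 60 53 61
f 60 61 55
f 61 53 62
f 61 62 55
f 62 53 63
f 62 63 55
f 63 53 64
f 63 64 55
f 64 53 65
f 64 65 55
f 65 53 66
f 65 66 55
f 66 53 67
f 66 67 55
f 67 53 54
f 67 54 55
f 69 68 72
f 69 72 70
f 70 72 73
f 70 73 71
f 72 68 74
f 72 74 73
f 73 74 75
f 73 75 71
f 74 68 76
f 74 76 75
f 75 76 77
f 75 77 71
f 76 68 78
f 76 78 77
f 77 78 79
f 77 79 71
f 78 68 80
f 78 80 79
f 79 80 81
f 79 81 71
f 80 68 82
f 80 82 81
f 81 82 83
f 81 83 71
f 82 68 84
f 82 84 83
f 83 84 85
f 83 85 71
f 84 68 86
f 84 86 85
f 85 86 87
f 85 87 71
f 86 68 88
f 86 88 87
f 87 88 89
f 87 89 71
f 88 68 90
f 88 90 89
f 89 90 91
f 89 91 71
f 90 68 92
f 90 92 91
f 91 92 93
f 91 93 71
f 92 68 94
f 92 94 93
f 93 94 95
f 93 95 71
f 94 68 96
f 94 96 95
f 95 96 97
f 95 97 71
f 96 68 69
f 96 69 97
f 97 69 70
f 97 70 71

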